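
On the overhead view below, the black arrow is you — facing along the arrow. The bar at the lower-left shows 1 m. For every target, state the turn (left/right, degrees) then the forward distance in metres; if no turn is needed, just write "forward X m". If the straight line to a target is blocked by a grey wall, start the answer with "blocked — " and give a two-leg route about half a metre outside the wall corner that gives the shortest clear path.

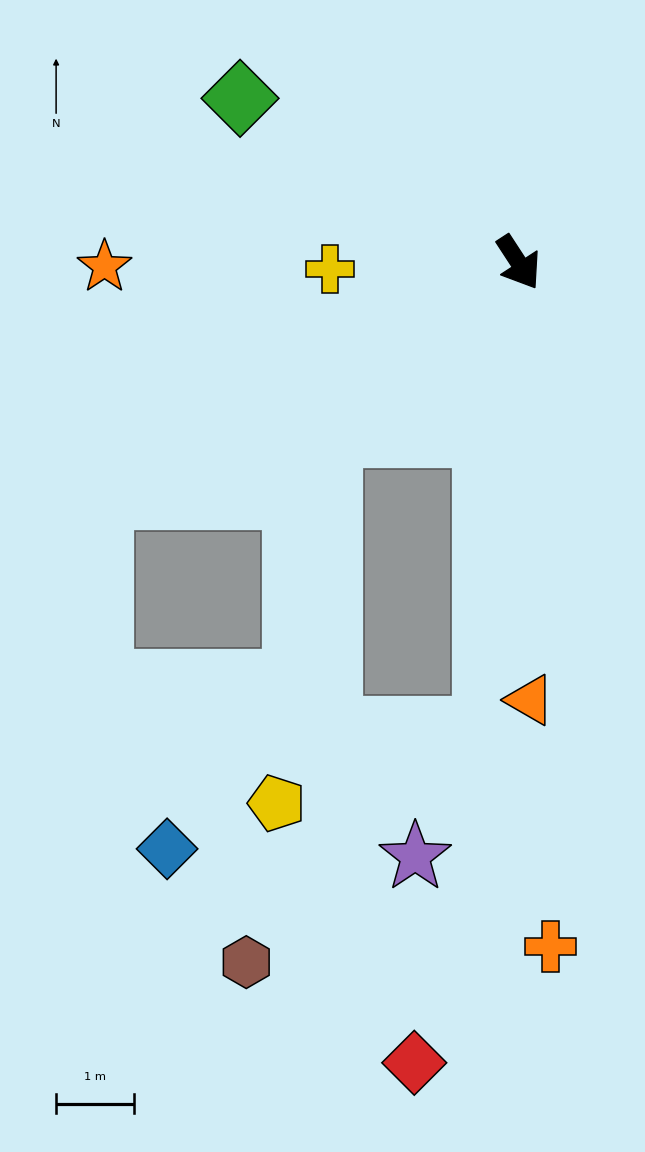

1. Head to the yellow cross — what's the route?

turn right 121°, forward 2.4 m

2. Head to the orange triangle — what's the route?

turn right 32°, forward 5.6 m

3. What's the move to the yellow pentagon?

blocked — turn right 81°, forward 3.3 m, then turn left 40°, forward 4.8 m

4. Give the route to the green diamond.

turn right 154°, forward 4.1 m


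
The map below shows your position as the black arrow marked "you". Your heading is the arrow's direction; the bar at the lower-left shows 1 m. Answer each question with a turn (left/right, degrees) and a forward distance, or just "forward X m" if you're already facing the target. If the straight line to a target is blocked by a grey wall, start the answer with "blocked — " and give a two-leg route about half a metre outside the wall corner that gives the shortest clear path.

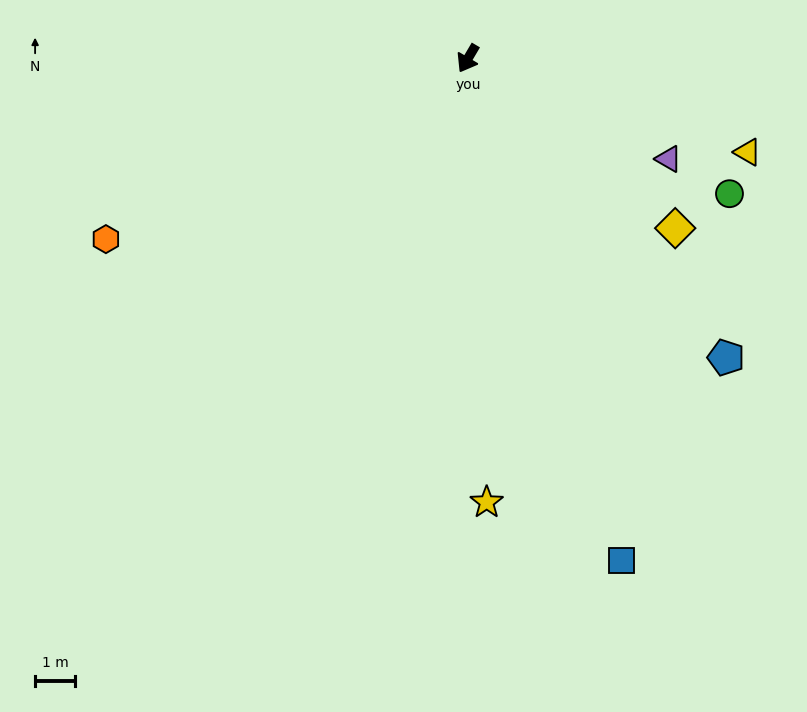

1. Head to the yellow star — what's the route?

turn left 33°, forward 11.1 m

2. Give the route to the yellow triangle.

turn left 102°, forward 7.4 m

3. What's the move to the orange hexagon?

turn right 33°, forward 10.1 m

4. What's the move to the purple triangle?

turn left 94°, forward 5.6 m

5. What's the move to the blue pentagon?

turn left 71°, forward 9.9 m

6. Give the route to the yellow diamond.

turn left 81°, forward 6.7 m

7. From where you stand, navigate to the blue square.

turn left 48°, forward 13.2 m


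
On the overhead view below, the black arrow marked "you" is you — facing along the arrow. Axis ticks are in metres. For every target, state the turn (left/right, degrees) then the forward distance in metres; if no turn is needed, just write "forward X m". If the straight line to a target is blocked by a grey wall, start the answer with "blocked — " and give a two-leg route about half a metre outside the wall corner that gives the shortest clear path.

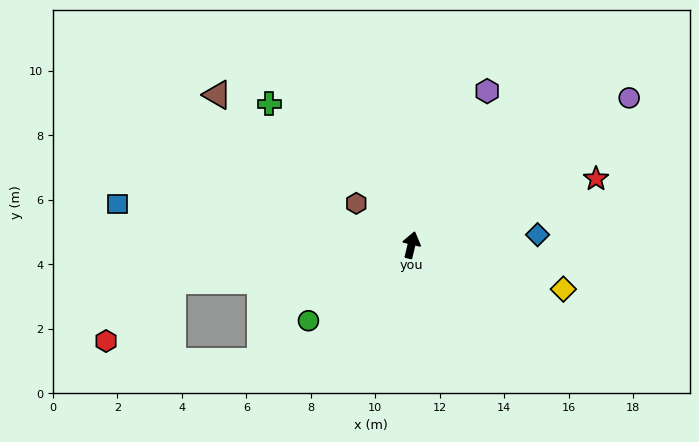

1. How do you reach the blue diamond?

turn right 72°, forward 3.9 m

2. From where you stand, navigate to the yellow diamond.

turn right 93°, forward 4.9 m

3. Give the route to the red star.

turn right 57°, forward 6.1 m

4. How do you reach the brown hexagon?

turn left 67°, forward 2.1 m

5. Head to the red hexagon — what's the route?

blocked — turn left 112°, forward 7.5 m, then turn left 34°, forward 2.8 m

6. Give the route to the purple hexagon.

turn right 13°, forward 5.3 m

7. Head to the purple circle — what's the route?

turn right 42°, forward 8.2 m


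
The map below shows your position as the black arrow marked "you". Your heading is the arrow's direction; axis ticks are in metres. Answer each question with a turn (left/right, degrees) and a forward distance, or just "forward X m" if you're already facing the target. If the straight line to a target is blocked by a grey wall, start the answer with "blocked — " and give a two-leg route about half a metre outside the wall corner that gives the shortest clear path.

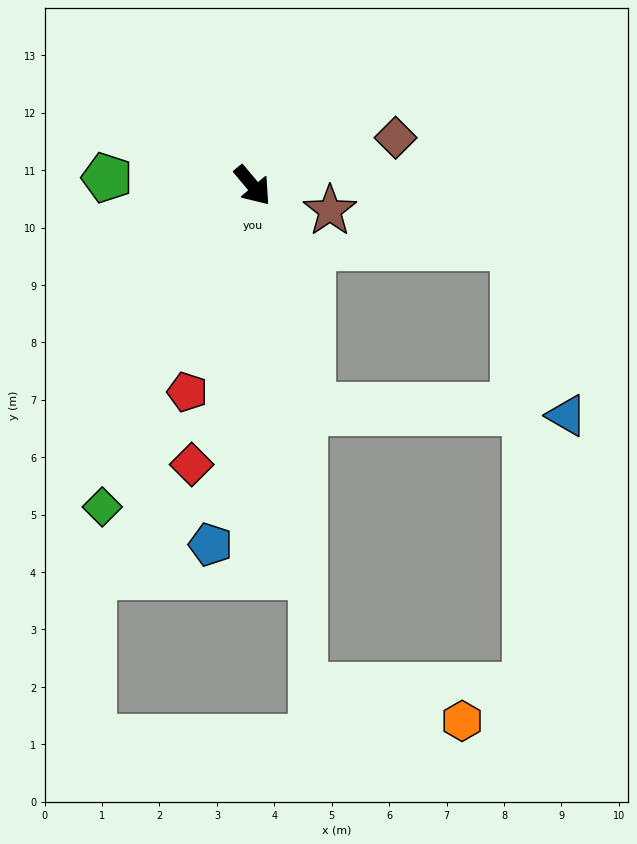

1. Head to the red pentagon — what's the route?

turn right 58°, forward 3.8 m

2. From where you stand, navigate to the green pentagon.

turn right 133°, forward 2.5 m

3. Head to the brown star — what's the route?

turn left 32°, forward 1.4 m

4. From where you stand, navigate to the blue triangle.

blocked — turn right 25°, forward 4.0 m, then turn left 73°, forward 4.5 m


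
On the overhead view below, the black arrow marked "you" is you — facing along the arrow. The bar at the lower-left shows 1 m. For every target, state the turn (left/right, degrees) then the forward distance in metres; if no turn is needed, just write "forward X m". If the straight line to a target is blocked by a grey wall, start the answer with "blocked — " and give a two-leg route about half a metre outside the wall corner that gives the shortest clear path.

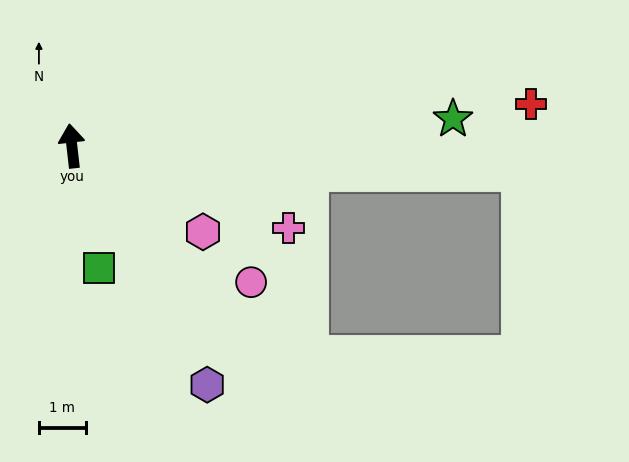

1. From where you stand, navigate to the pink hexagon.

turn right 130°, forward 3.4 m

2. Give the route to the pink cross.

turn right 117°, forward 4.9 m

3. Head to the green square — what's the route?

turn right 174°, forward 2.7 m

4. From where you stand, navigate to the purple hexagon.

turn right 157°, forward 5.9 m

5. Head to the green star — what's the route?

turn right 92°, forward 8.2 m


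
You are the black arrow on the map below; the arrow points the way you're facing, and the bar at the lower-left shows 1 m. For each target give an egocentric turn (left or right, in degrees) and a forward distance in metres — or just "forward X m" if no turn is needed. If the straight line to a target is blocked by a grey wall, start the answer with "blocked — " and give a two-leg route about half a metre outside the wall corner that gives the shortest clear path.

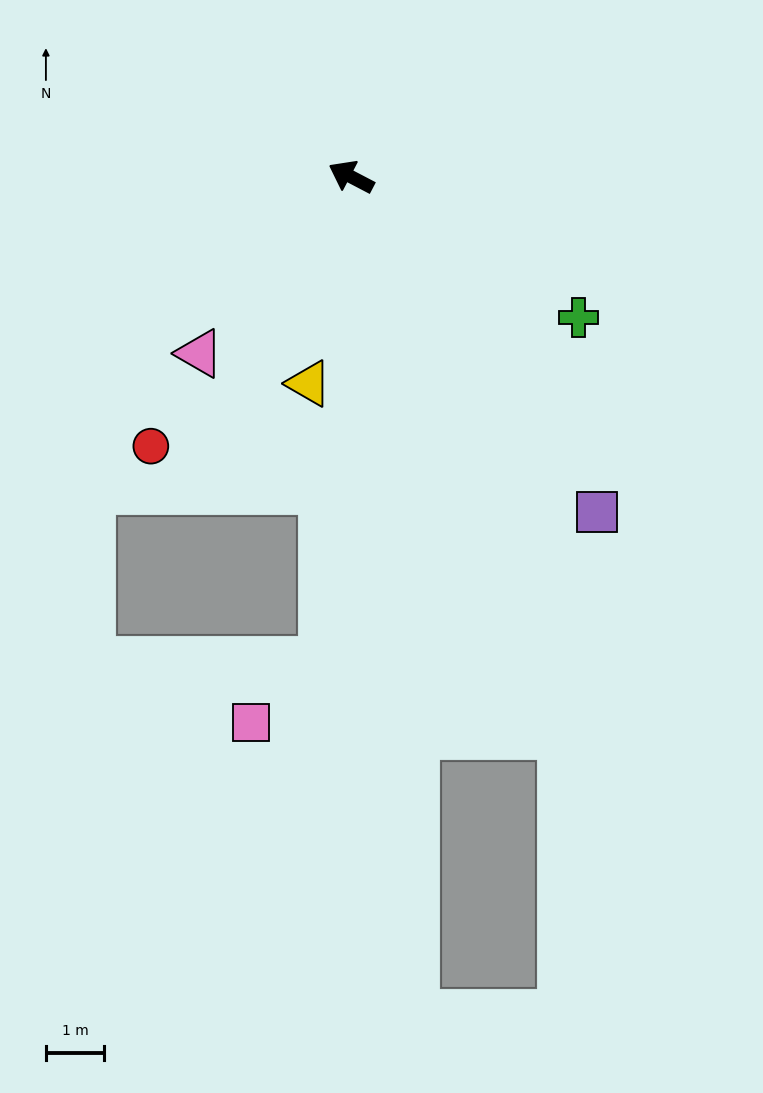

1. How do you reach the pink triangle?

turn left 77°, forward 4.0 m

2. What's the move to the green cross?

turn left 176°, forward 4.6 m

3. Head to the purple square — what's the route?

turn left 154°, forward 7.2 m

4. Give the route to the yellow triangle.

turn left 106°, forward 3.6 m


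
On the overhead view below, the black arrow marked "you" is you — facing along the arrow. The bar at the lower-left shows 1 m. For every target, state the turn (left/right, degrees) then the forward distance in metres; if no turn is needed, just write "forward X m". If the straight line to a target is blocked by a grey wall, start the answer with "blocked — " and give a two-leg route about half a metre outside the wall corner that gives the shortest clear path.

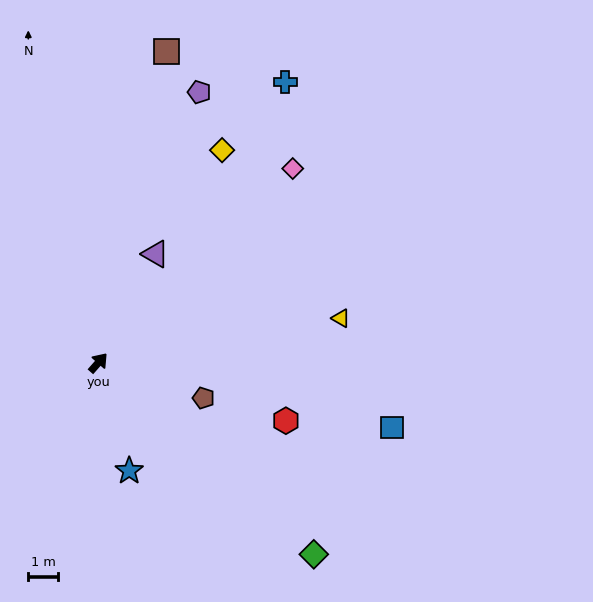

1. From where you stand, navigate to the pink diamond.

turn right 4°, forward 9.1 m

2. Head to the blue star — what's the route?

turn right 123°, forward 3.7 m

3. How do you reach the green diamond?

turn right 90°, forward 9.6 m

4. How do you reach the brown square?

turn left 29°, forward 10.6 m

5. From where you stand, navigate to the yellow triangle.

turn right 38°, forward 8.2 m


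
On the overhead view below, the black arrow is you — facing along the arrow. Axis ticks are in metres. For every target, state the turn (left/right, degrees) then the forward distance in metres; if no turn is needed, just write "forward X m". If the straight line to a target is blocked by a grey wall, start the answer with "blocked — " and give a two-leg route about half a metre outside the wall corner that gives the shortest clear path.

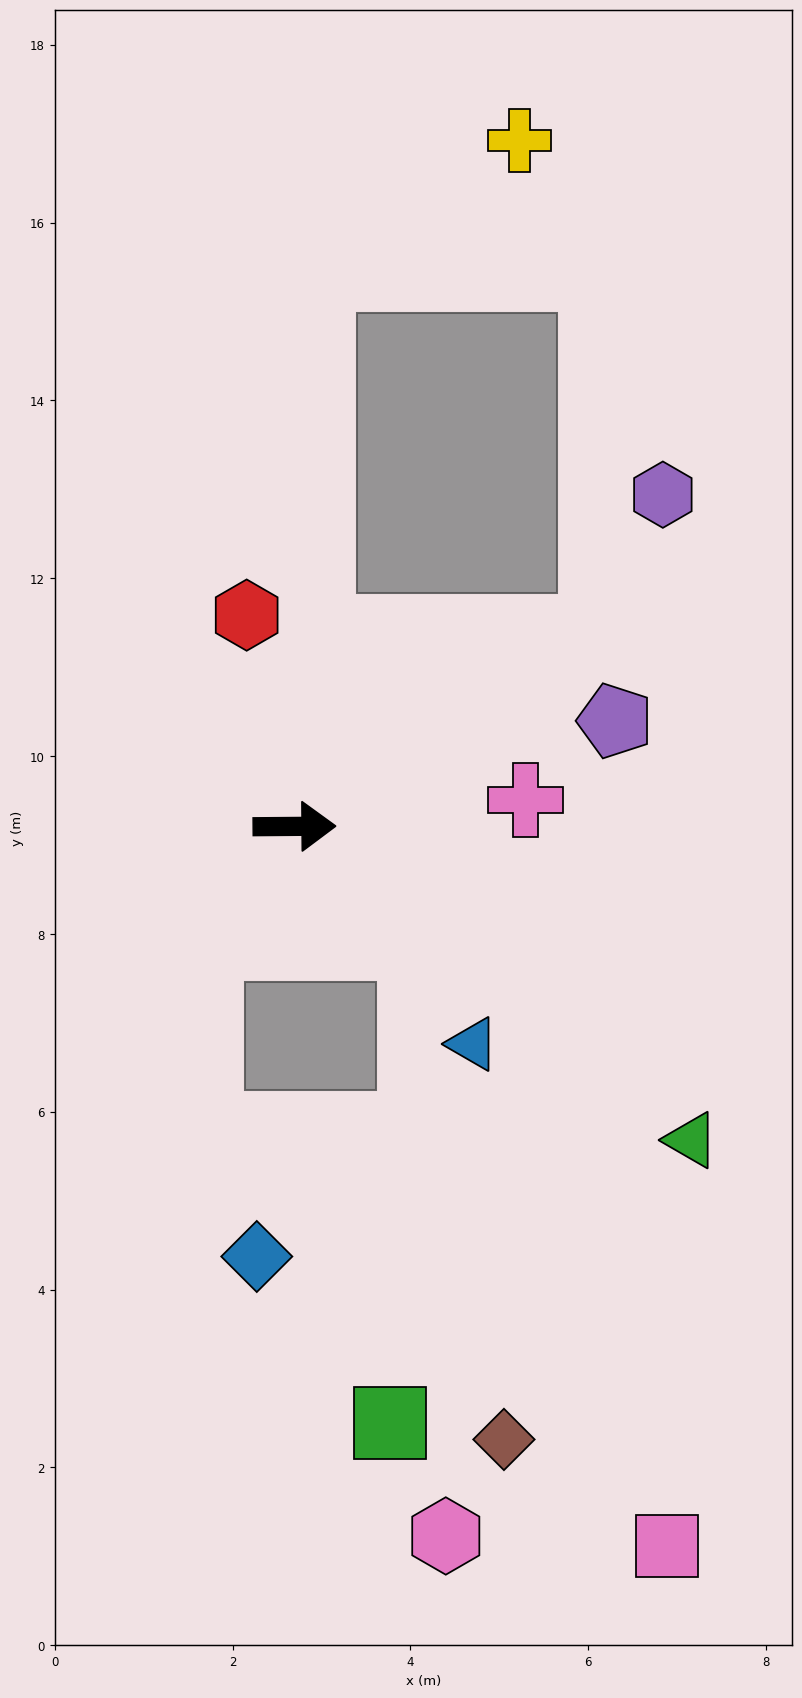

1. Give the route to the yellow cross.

blocked — turn left 87°, forward 6.2 m, then turn right 54°, forward 2.7 m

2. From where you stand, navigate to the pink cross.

turn left 6°, forward 2.6 m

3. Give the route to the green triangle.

turn right 39°, forward 5.7 m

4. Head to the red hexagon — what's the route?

turn left 102°, forward 2.4 m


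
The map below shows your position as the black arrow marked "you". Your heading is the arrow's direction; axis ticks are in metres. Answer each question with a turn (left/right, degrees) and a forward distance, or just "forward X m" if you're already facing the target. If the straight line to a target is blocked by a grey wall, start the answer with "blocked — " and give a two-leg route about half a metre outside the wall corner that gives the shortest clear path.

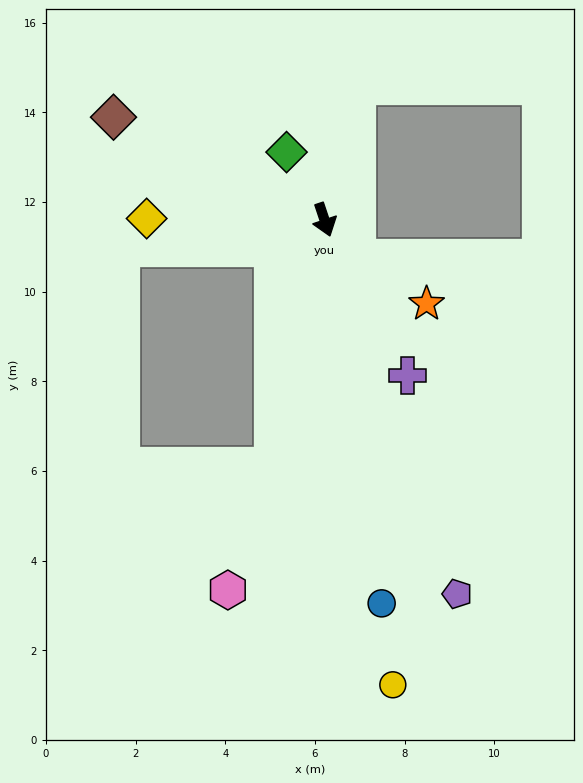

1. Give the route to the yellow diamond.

turn right 109°, forward 4.0 m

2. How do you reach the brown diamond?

turn right 134°, forward 5.2 m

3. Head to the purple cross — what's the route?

turn left 10°, forward 3.9 m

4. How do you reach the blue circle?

turn right 10°, forward 8.7 m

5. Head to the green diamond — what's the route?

turn right 169°, forward 1.7 m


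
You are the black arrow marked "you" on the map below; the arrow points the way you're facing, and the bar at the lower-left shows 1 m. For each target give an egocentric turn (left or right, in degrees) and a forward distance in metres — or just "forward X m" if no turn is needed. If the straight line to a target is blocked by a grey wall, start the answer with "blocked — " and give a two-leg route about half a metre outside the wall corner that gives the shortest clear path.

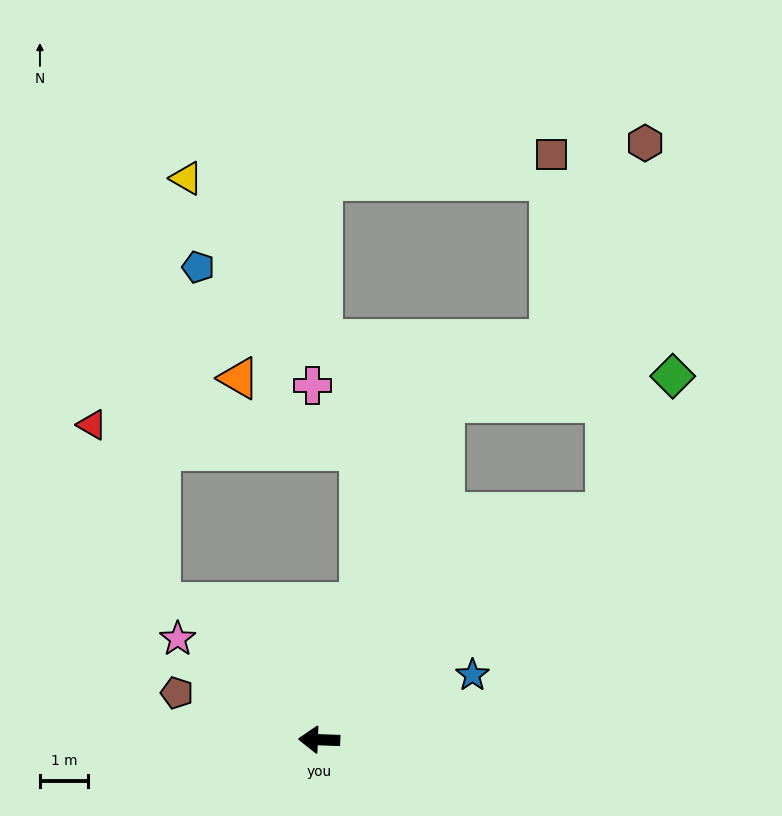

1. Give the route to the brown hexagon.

blocked — turn right 140°, forward 7.6 m, then turn left 46°, forward 7.7 m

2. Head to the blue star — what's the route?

turn right 155°, forward 3.4 m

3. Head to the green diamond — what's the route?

blocked — turn right 140°, forward 7.6 m, then turn left 26°, forward 3.1 m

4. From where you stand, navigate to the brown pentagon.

turn right 16°, forward 3.1 m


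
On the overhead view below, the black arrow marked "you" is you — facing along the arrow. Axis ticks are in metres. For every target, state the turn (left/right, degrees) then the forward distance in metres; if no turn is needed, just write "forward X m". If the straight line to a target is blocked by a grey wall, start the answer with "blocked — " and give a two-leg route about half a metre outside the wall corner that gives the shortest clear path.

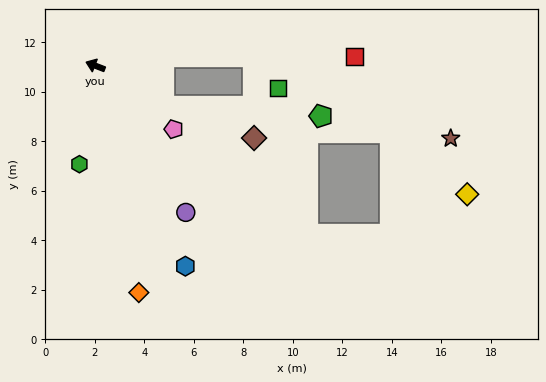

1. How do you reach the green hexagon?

turn left 102°, forward 4.0 m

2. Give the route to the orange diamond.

turn left 122°, forward 9.3 m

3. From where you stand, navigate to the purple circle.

turn left 143°, forward 7.0 m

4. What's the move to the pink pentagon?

turn left 162°, forward 4.1 m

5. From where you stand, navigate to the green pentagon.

blocked — turn left 171°, forward 3.2 m, then turn left 26°, forward 6.3 m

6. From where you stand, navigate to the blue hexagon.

turn left 135°, forward 8.9 m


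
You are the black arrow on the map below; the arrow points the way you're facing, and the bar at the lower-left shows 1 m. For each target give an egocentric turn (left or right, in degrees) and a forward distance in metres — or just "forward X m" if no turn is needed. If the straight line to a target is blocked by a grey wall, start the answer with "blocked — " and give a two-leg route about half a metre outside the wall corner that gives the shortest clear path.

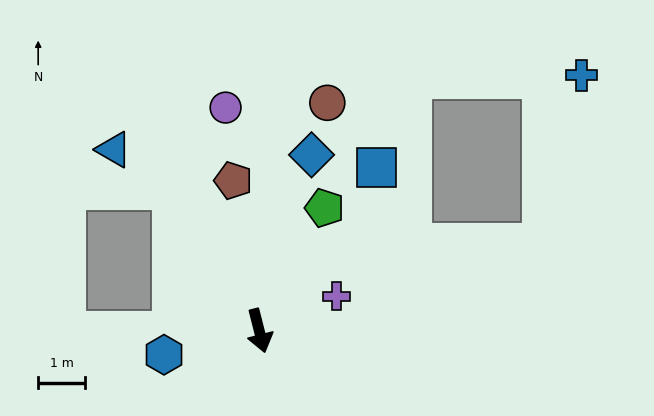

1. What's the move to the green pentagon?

turn left 138°, forward 2.9 m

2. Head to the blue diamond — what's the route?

turn left 149°, forward 3.9 m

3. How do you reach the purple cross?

turn left 100°, forward 1.8 m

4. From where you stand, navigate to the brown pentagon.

turn left 176°, forward 3.2 m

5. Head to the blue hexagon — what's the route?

turn right 90°, forward 2.1 m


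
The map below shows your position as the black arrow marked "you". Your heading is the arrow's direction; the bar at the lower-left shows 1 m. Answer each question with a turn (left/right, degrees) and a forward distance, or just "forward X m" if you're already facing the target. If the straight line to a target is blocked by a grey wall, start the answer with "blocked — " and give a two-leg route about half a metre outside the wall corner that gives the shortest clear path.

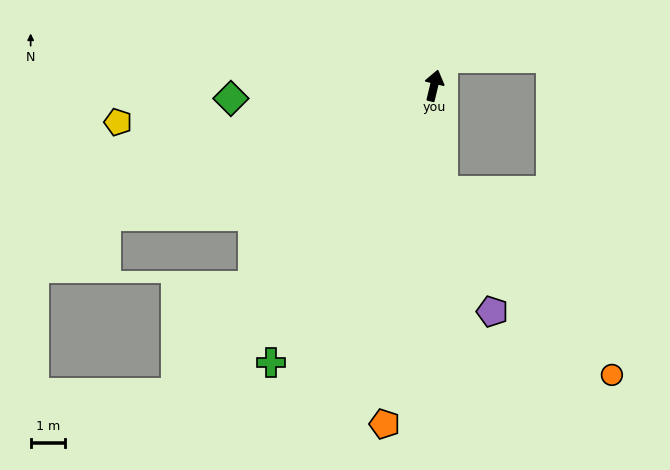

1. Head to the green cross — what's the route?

turn left 163°, forward 9.4 m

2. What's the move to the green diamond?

turn left 107°, forward 6.0 m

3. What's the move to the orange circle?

blocked — turn right 161°, forward 3.1 m, then turn left 37°, forward 7.3 m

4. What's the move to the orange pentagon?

turn right 175°, forward 10.0 m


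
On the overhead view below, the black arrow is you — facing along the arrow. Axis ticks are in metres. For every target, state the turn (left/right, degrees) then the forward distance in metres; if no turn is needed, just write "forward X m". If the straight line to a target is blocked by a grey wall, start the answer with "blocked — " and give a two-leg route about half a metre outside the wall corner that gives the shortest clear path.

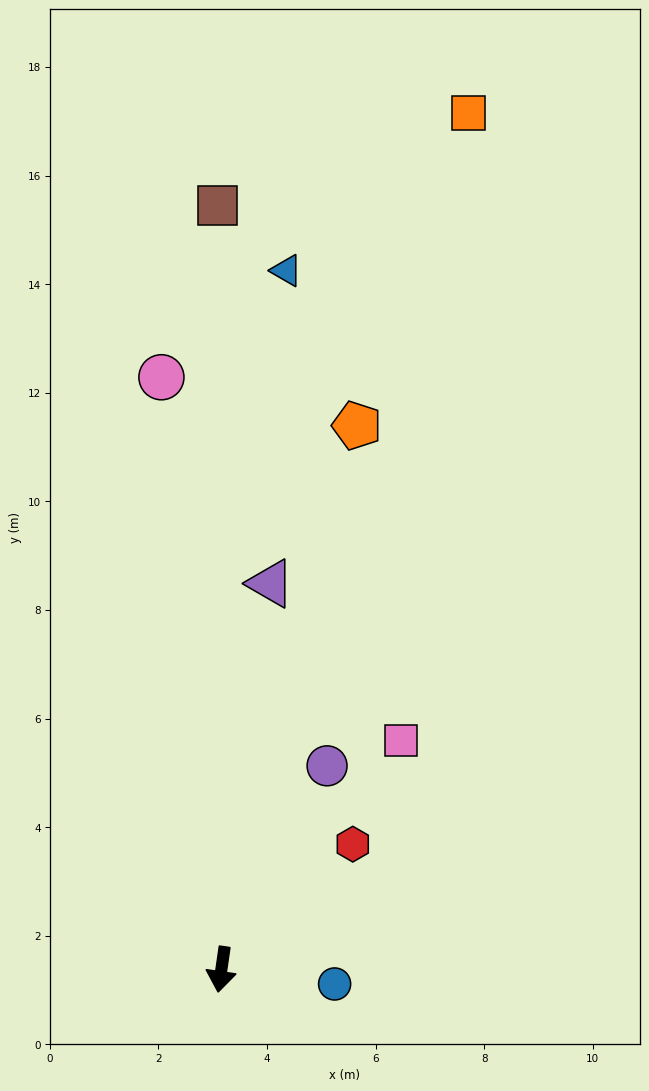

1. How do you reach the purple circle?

turn left 161°, forward 4.2 m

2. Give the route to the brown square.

turn right 172°, forward 14.1 m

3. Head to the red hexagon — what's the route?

turn left 142°, forward 3.3 m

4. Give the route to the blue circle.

turn left 91°, forward 2.1 m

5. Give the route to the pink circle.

turn right 166°, forward 11.0 m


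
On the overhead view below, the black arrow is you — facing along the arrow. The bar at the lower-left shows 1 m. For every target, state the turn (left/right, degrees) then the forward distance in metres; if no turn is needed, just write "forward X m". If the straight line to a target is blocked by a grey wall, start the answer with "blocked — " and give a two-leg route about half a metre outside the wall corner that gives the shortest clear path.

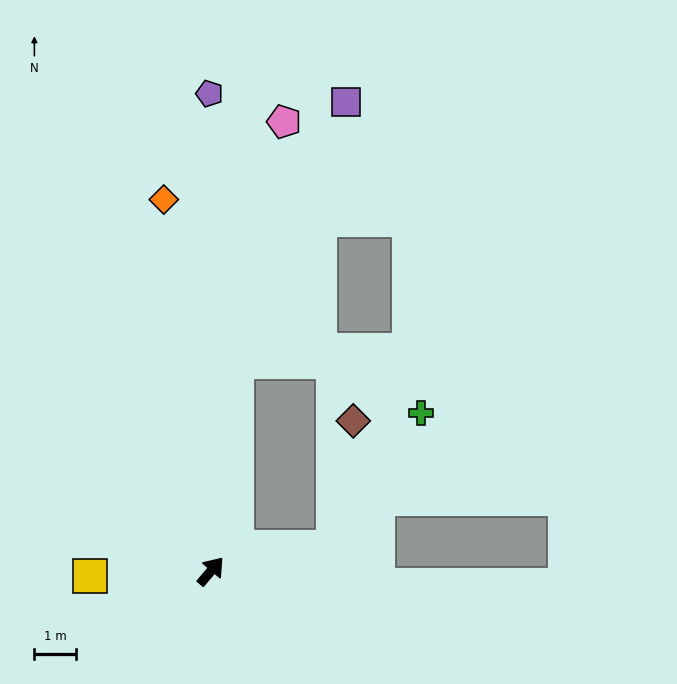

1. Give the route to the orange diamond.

turn left 48°, forward 9.0 m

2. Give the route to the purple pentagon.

turn left 41°, forward 11.5 m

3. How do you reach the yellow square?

turn left 133°, forward 2.9 m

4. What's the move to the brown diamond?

blocked — turn right 39°, forward 3.0 m, then turn left 71°, forward 3.1 m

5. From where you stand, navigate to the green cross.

blocked — turn right 39°, forward 3.0 m, then turn left 46°, forward 3.9 m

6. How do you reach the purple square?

blocked — turn left 34°, forward 5.1 m, then turn right 17°, forward 6.8 m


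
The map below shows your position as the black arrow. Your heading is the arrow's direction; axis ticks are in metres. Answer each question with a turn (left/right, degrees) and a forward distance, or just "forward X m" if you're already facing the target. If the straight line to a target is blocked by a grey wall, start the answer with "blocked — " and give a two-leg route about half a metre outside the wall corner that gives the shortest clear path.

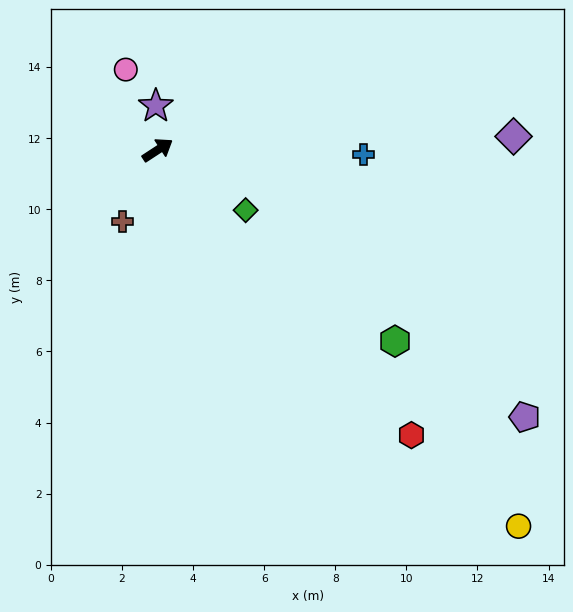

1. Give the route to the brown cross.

turn right 149°, forward 2.2 m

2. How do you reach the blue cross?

turn right 34°, forward 5.8 m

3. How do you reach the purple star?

turn left 59°, forward 1.2 m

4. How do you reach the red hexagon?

turn right 81°, forward 10.7 m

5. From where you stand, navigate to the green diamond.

turn right 68°, forward 3.0 m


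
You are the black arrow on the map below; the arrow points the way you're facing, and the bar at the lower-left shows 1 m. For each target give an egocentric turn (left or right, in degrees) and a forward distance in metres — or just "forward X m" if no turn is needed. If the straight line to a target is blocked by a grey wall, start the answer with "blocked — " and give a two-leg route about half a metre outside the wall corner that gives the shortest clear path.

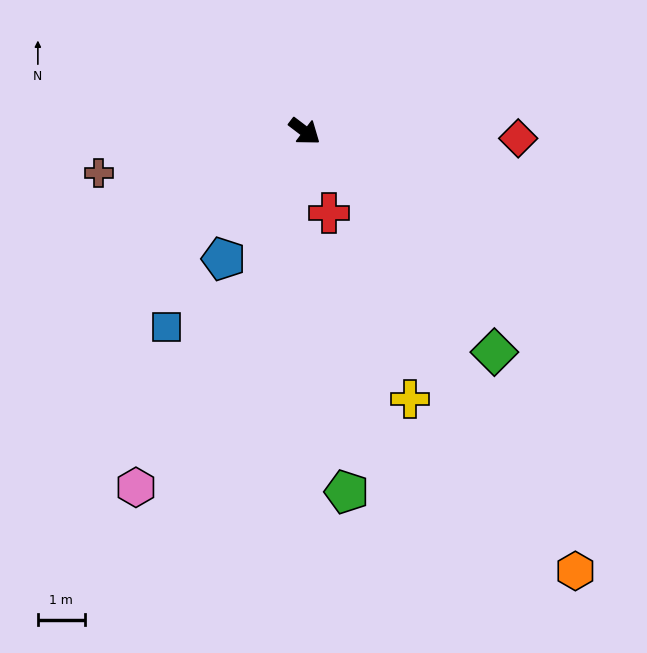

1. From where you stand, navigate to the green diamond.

turn right 12°, forward 6.2 m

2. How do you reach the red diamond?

turn left 35°, forward 4.6 m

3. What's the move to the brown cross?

turn right 131°, forward 4.5 m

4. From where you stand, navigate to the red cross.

turn right 36°, forward 1.8 m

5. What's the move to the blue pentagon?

turn right 85°, forward 3.2 m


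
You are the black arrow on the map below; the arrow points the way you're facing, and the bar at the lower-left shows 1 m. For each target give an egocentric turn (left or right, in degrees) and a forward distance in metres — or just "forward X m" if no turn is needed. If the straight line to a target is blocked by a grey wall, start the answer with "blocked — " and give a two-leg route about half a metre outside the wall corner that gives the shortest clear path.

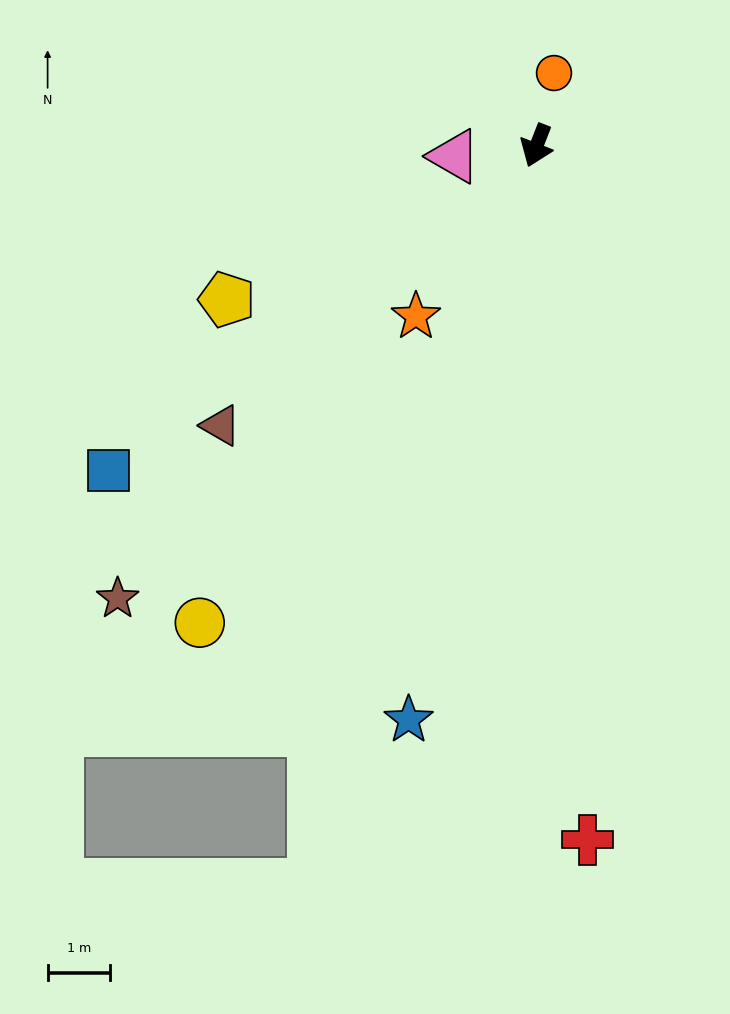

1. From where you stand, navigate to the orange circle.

turn right 172°, forward 1.2 m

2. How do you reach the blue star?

turn left 9°, forward 9.4 m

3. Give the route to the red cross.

turn left 25°, forward 11.1 m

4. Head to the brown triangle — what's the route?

turn right 27°, forward 6.8 m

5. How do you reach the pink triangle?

turn right 61°, forward 1.3 m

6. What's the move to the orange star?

turn right 14°, forward 3.3 m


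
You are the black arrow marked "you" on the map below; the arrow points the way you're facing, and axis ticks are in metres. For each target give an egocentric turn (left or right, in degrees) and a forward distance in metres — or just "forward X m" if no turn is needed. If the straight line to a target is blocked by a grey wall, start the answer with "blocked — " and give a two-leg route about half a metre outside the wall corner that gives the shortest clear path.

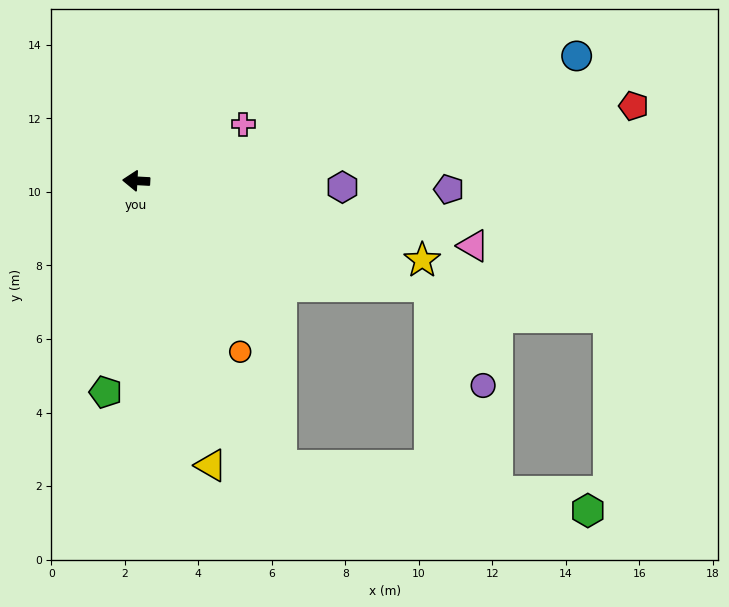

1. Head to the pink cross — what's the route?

turn right 149°, forward 3.3 m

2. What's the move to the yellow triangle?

turn left 108°, forward 8.0 m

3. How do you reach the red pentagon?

turn right 168°, forward 13.7 m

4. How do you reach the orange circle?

turn left 124°, forward 5.4 m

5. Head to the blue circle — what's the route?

turn right 161°, forward 12.5 m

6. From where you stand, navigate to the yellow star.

turn left 168°, forward 8.1 m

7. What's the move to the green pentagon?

turn left 85°, forward 5.8 m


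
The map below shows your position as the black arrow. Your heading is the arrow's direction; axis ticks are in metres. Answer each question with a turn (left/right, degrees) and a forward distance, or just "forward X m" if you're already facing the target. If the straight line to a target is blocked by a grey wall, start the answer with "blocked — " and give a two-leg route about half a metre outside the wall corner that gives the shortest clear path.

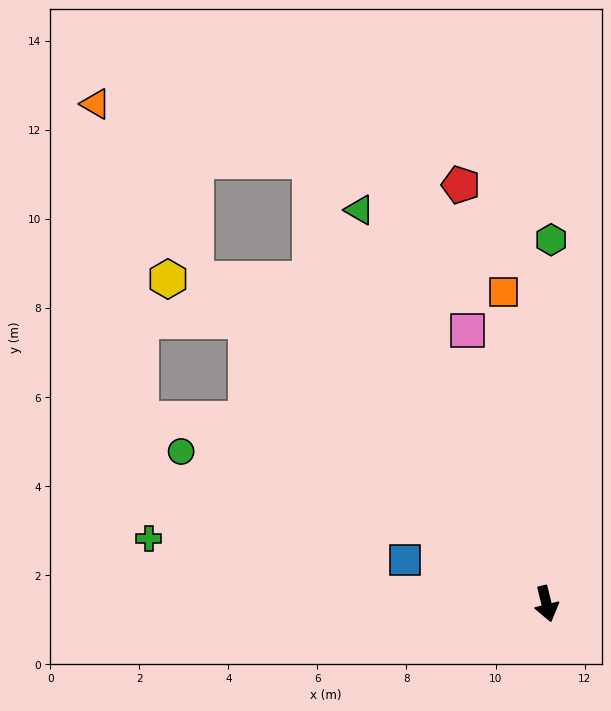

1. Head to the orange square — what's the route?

turn left 174°, forward 7.1 m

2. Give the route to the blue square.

turn right 121°, forward 3.3 m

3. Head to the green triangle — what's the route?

turn right 168°, forward 9.8 m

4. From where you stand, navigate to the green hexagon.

turn left 165°, forward 8.2 m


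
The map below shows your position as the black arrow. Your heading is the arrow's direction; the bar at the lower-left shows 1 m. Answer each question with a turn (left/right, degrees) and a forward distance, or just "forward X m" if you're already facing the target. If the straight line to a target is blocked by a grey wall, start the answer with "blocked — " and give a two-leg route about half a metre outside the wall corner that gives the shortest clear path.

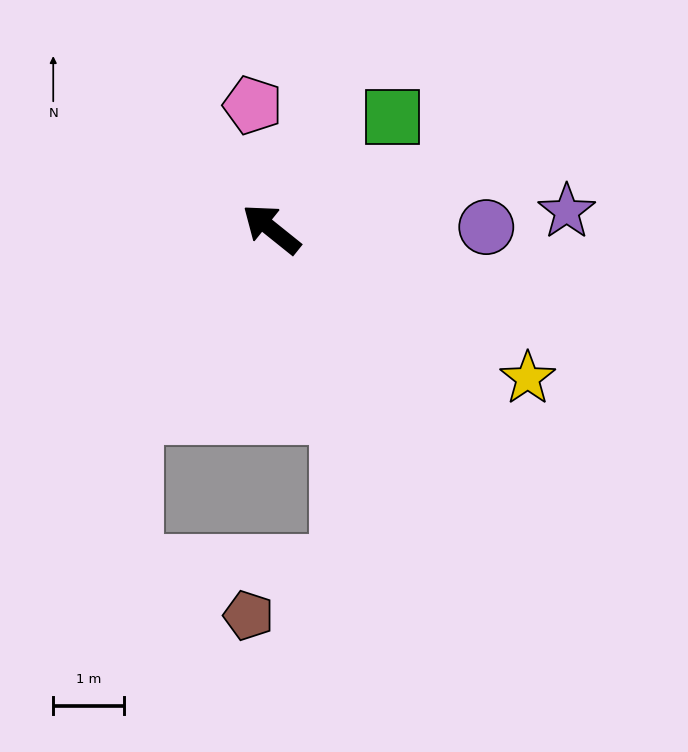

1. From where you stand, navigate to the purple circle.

turn right 141°, forward 3.0 m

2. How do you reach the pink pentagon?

turn right 43°, forward 1.8 m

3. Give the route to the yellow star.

turn right 171°, forward 4.2 m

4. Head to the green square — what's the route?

turn right 98°, forward 2.3 m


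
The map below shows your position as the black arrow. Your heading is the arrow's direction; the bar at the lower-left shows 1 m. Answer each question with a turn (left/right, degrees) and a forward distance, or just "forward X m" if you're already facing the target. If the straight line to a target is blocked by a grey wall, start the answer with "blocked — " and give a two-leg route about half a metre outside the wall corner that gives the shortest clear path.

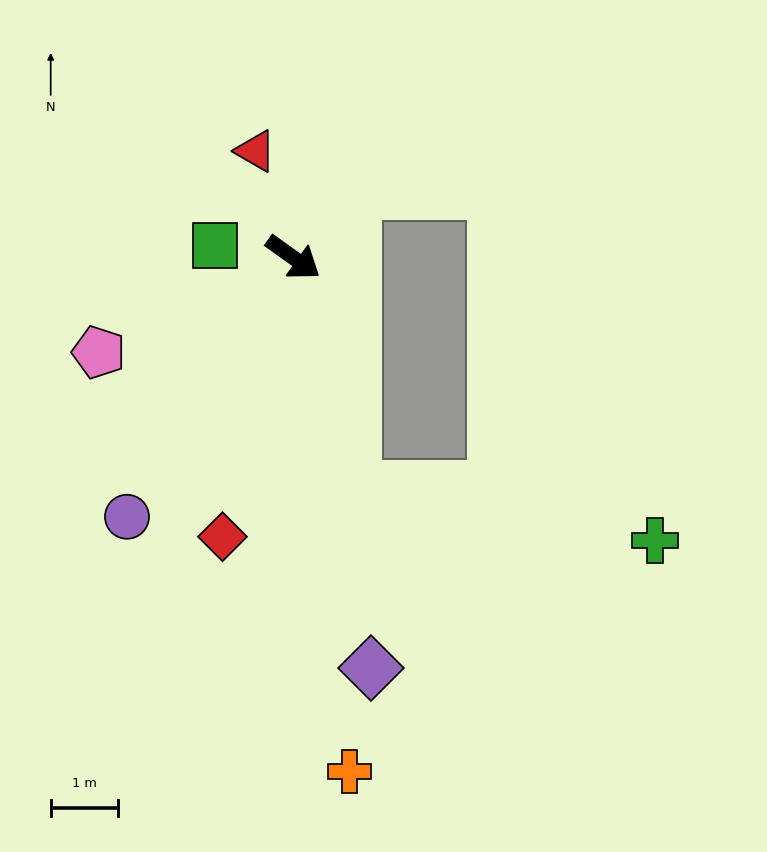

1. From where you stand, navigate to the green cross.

blocked — turn right 40°, forward 3.6 m, then turn left 66°, forward 4.5 m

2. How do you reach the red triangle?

turn left 145°, forward 1.7 m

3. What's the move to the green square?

turn right 153°, forward 1.2 m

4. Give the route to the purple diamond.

turn right 44°, forward 6.2 m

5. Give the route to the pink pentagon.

turn right 119°, forward 3.2 m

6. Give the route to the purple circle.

turn right 87°, forward 4.6 m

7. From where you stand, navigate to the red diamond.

turn right 69°, forward 4.3 m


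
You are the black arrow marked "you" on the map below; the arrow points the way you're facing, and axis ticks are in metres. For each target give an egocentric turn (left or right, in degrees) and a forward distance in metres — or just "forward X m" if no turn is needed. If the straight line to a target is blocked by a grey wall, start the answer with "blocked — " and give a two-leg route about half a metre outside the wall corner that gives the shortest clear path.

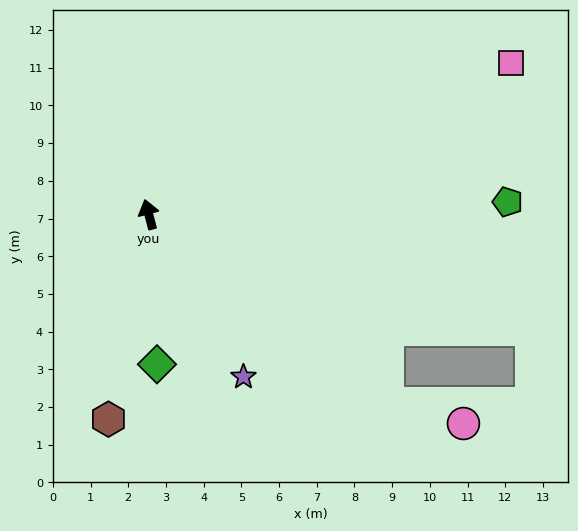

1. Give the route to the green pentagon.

turn right 103°, forward 9.5 m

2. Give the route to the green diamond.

turn left 168°, forward 4.0 m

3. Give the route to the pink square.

turn right 82°, forward 10.4 m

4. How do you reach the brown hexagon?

turn left 154°, forward 5.5 m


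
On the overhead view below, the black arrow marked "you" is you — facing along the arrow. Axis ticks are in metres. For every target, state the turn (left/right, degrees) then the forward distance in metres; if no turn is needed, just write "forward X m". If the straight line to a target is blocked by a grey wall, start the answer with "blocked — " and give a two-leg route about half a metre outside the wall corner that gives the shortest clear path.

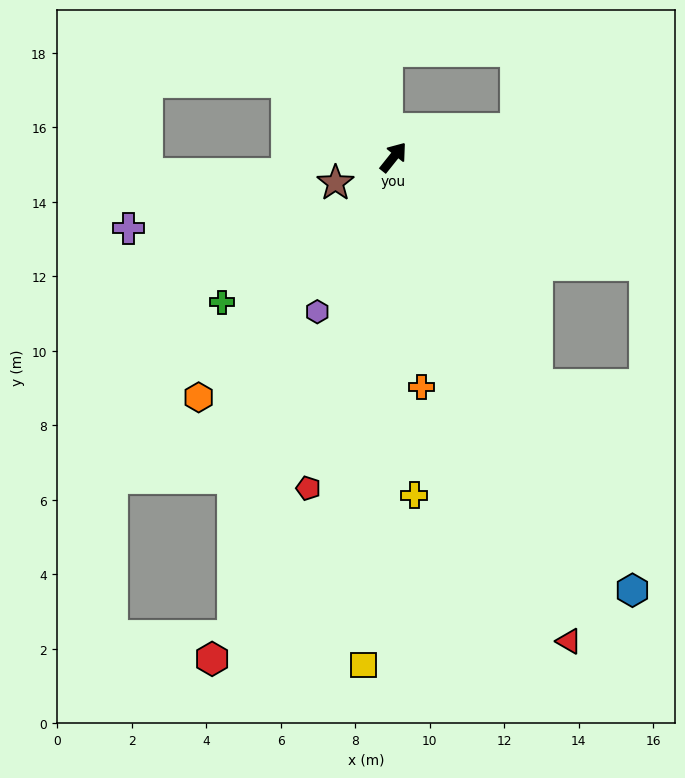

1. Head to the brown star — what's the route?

turn left 153°, forward 1.7 m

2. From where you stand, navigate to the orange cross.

turn right 134°, forward 6.2 m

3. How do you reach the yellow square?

turn right 145°, forward 13.7 m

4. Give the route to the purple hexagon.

turn right 168°, forward 4.6 m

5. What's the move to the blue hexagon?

turn right 113°, forward 13.3 m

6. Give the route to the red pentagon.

turn right 156°, forward 9.2 m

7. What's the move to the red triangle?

turn right 121°, forward 13.8 m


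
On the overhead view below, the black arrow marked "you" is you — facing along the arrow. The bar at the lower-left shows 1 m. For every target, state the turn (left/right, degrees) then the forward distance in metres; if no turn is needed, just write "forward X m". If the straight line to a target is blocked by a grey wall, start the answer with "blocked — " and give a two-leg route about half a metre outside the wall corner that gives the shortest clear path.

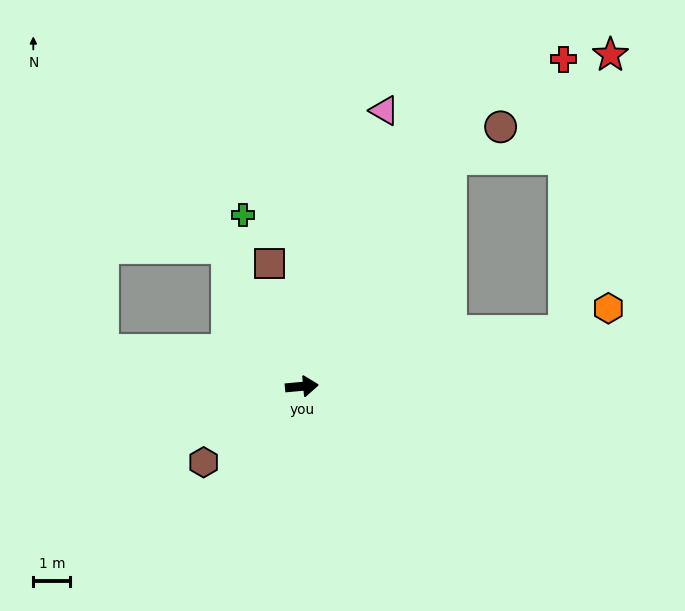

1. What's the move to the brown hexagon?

turn right 148°, forward 3.3 m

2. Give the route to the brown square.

turn left 99°, forward 3.4 m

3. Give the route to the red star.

blocked — turn left 7°, forward 7.2 m, then turn left 68°, forward 7.5 m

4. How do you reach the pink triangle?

turn left 68°, forward 7.8 m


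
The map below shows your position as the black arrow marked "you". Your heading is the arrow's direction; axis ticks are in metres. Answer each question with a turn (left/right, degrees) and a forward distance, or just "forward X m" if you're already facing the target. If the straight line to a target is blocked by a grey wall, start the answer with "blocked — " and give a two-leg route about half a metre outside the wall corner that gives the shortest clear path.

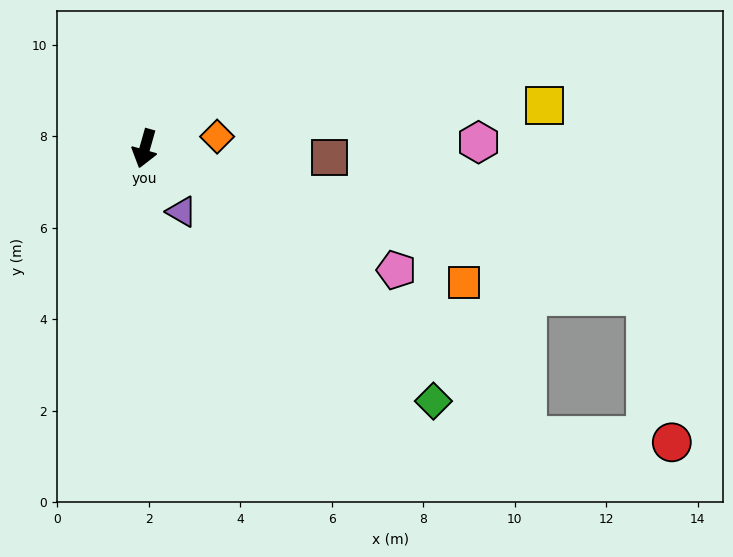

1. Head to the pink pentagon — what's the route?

turn left 80°, forward 6.1 m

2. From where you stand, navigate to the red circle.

blocked — turn left 69°, forward 10.5 m, then turn left 34°, forward 3.2 m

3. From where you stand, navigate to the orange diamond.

turn left 115°, forward 1.6 m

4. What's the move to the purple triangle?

turn left 46°, forward 1.6 m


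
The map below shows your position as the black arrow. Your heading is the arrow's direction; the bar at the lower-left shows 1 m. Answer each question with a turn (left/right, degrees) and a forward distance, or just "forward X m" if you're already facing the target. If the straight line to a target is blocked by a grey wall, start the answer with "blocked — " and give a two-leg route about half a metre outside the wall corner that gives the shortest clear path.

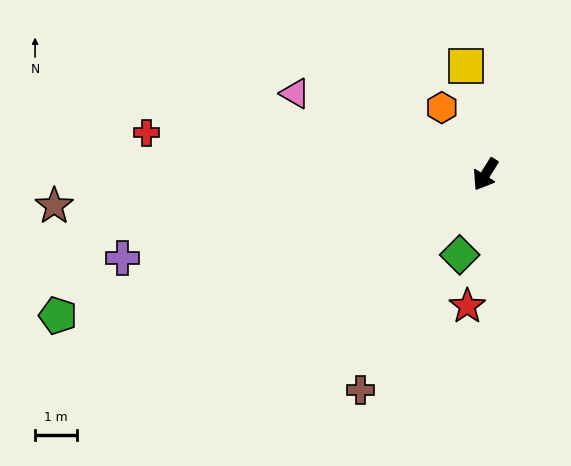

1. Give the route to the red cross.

turn right 65°, forward 8.1 m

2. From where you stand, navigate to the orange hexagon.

turn right 115°, forward 1.9 m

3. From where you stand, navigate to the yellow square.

turn right 138°, forward 2.6 m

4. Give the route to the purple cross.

turn right 45°, forward 8.8 m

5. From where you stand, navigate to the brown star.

turn right 54°, forward 10.3 m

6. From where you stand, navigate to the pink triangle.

turn right 81°, forward 4.9 m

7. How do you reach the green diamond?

turn left 14°, forward 2.0 m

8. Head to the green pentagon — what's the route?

turn right 40°, forward 10.7 m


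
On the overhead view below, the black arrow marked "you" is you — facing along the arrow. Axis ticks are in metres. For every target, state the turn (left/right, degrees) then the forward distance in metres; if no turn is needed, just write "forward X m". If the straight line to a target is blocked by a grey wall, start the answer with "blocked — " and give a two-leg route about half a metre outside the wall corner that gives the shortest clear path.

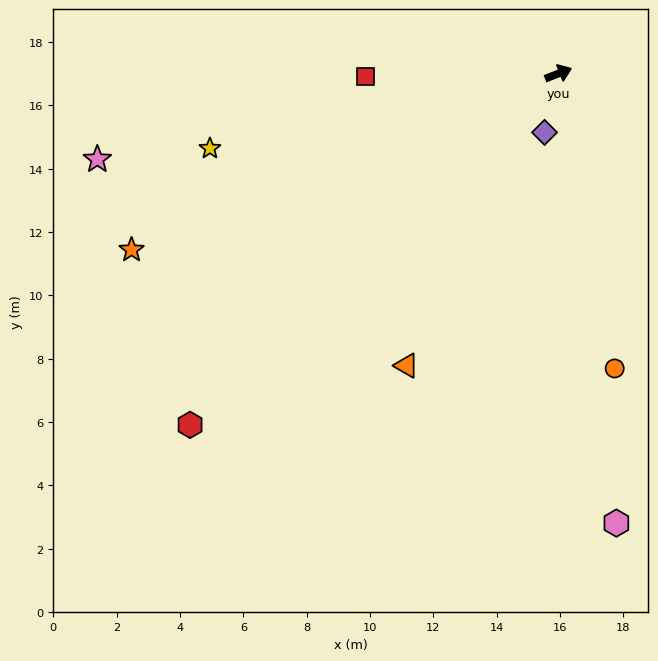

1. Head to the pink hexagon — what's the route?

turn right 104°, forward 14.3 m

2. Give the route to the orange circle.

turn right 101°, forward 9.5 m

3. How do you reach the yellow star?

turn left 171°, forward 11.3 m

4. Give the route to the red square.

turn left 160°, forward 6.1 m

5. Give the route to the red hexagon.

turn right 158°, forward 16.1 m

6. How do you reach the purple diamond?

turn right 125°, forward 1.9 m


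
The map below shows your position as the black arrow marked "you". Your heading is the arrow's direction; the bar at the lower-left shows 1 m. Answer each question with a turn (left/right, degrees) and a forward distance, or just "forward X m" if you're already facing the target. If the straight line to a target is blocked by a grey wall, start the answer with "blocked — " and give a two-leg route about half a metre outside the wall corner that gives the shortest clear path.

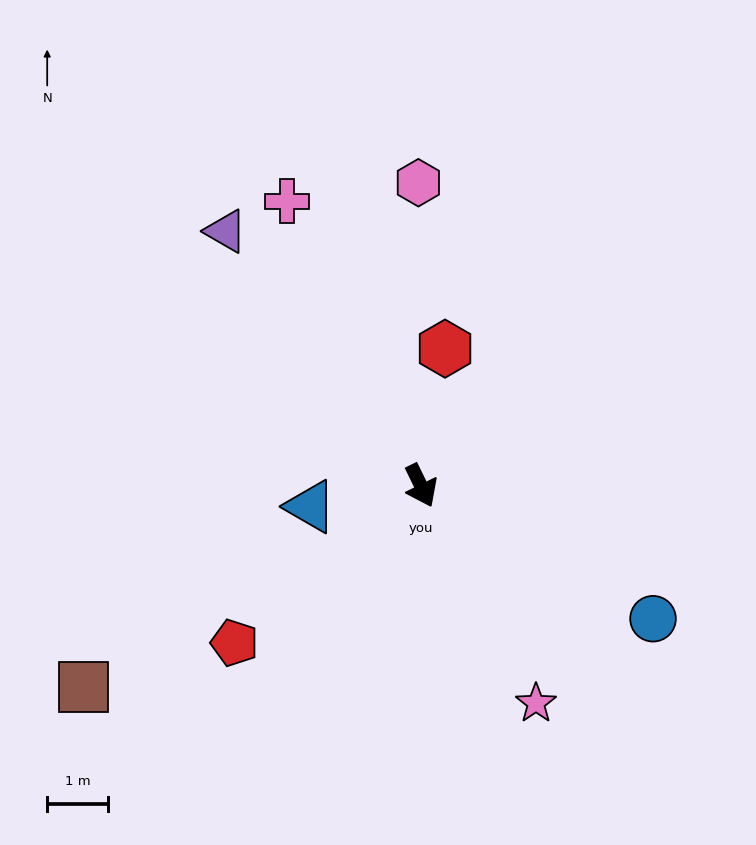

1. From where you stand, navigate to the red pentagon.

turn right 76°, forward 4.0 m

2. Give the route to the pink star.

forward 4.0 m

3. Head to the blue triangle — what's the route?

turn right 105°, forward 1.8 m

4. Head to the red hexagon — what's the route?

turn left 144°, forward 2.3 m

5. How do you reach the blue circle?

turn left 34°, forward 4.4 m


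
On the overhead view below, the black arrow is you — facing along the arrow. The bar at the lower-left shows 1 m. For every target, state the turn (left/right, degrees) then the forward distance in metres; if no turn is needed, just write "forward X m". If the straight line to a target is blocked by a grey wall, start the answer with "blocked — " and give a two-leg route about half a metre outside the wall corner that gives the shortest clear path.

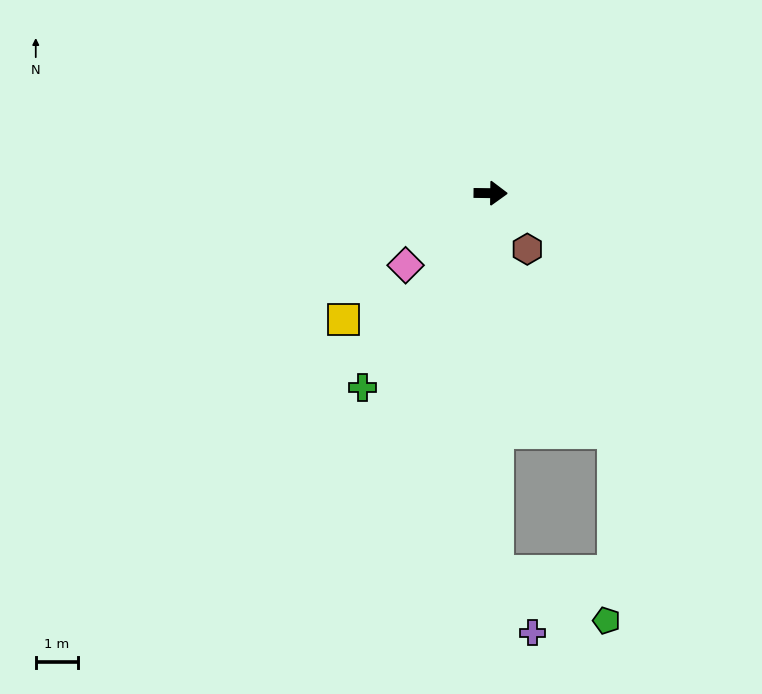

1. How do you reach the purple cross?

blocked — turn right 89°, forward 9.0 m, then turn left 31°, forward 1.7 m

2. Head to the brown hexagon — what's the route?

turn right 56°, forward 1.6 m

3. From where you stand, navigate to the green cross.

turn right 123°, forward 5.5 m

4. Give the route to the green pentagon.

blocked — turn right 89°, forward 9.0 m, then turn left 67°, forward 2.9 m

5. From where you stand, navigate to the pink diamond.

turn right 139°, forward 2.6 m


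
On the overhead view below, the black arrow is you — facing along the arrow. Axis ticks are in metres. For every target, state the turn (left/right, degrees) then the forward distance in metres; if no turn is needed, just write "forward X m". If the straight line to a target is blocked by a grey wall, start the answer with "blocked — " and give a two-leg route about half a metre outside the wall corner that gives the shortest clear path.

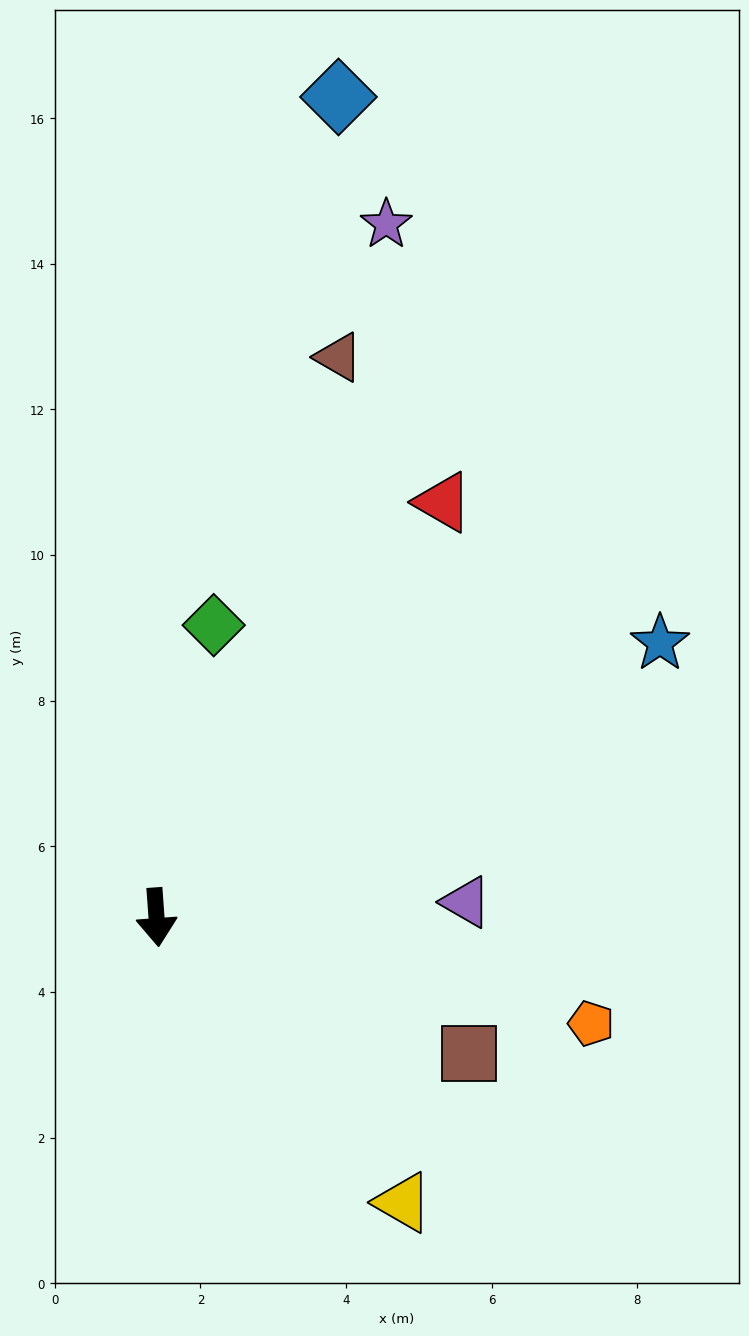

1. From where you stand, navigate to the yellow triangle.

turn left 37°, forward 5.2 m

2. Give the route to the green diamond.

turn left 165°, forward 4.1 m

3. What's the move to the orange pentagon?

turn left 72°, forward 6.1 m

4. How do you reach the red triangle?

turn left 141°, forward 6.9 m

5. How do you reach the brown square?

turn left 62°, forward 4.7 m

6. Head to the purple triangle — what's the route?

turn left 89°, forward 4.3 m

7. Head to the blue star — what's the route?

turn left 114°, forward 7.9 m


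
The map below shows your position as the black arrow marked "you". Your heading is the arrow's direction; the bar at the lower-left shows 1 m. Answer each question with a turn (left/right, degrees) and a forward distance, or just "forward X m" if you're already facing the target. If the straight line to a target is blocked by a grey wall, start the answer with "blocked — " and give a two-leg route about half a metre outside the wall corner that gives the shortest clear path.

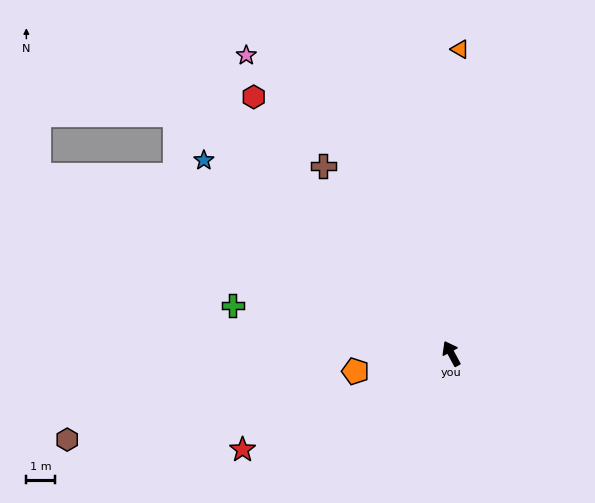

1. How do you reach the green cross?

turn left 49°, forward 7.7 m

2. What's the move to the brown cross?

turn left 6°, forward 7.8 m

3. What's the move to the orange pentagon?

turn left 72°, forward 3.4 m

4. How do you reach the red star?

turn left 86°, forward 7.9 m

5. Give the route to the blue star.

turn left 24°, forward 10.8 m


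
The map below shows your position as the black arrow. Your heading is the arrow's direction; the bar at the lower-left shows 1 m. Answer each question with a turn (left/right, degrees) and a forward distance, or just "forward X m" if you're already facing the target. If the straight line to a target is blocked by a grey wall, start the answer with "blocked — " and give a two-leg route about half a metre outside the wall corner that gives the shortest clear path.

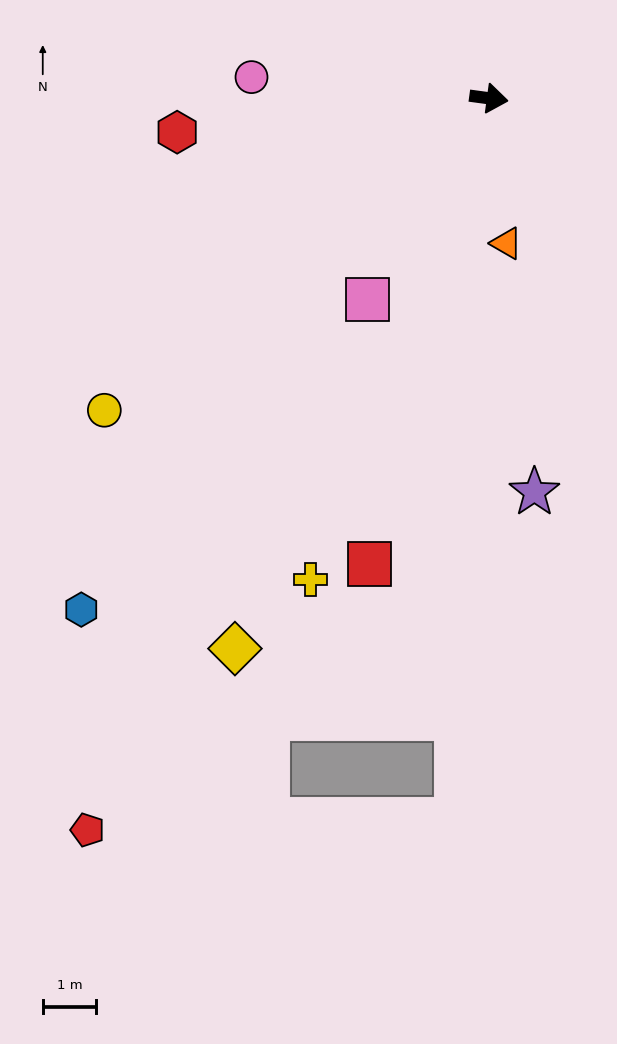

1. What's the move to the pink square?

turn right 113°, forward 4.4 m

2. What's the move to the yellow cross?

turn right 103°, forward 9.6 m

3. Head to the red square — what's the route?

turn right 97°, forward 9.0 m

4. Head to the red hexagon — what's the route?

turn right 166°, forward 5.9 m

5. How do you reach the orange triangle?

turn right 75°, forward 2.7 m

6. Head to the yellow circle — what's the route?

turn right 133°, forward 9.2 m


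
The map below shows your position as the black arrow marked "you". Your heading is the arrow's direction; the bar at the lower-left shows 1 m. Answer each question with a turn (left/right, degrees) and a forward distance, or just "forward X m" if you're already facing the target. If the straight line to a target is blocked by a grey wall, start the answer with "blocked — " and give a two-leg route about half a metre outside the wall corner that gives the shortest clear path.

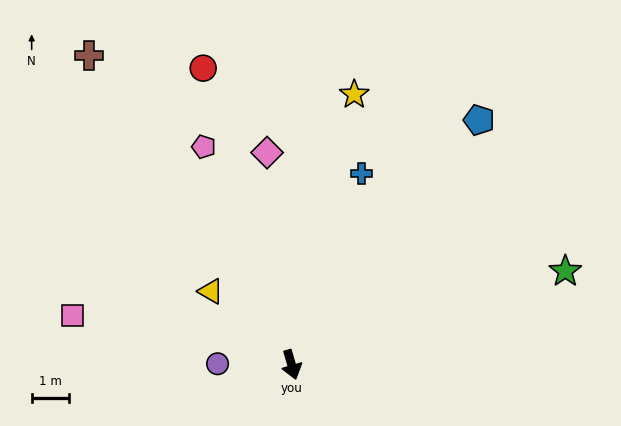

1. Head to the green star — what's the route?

turn left 93°, forward 7.8 m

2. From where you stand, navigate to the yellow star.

turn left 151°, forward 7.5 m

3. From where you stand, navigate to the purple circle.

turn right 107°, forward 2.0 m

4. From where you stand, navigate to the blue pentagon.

turn left 126°, forward 8.3 m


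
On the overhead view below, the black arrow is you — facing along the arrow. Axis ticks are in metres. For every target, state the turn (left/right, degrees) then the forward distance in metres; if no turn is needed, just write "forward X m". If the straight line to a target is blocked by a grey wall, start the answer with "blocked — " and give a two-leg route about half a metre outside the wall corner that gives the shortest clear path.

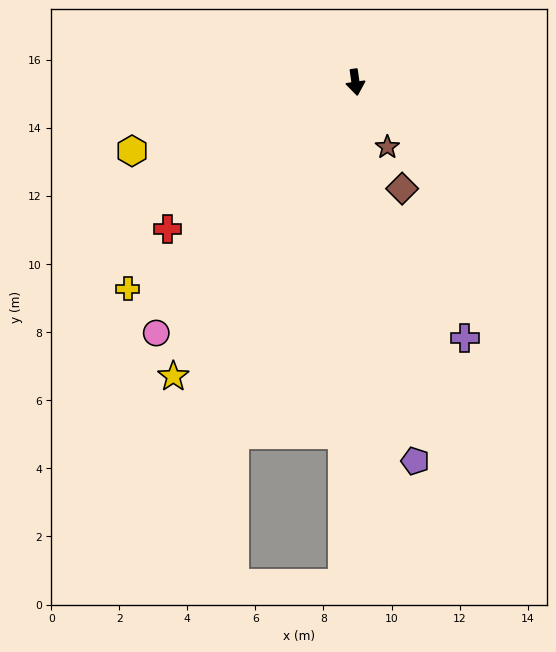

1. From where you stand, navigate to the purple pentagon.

forward 11.3 m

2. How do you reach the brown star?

turn left 18°, forward 2.1 m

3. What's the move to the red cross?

turn right 60°, forward 7.0 m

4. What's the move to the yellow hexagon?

turn right 81°, forward 6.9 m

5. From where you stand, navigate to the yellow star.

turn right 40°, forward 10.2 m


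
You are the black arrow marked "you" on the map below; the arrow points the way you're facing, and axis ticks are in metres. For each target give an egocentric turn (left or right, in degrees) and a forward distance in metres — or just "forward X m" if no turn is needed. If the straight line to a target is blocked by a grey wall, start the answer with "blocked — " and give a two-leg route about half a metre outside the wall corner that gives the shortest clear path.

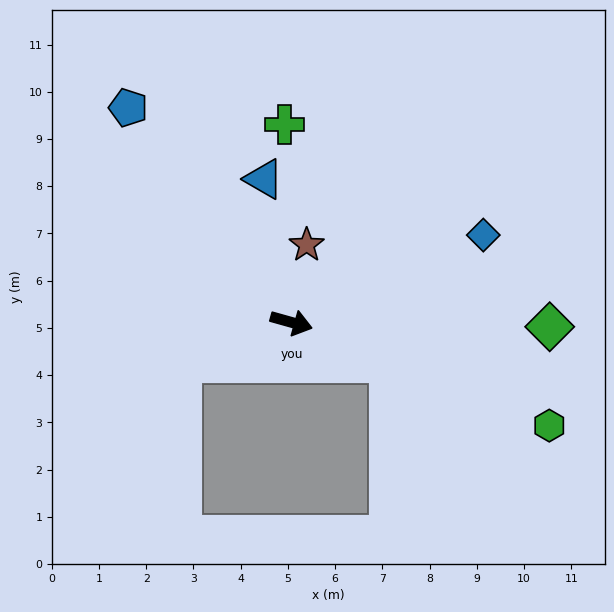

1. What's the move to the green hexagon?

turn right 6°, forward 5.9 m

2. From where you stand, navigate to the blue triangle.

turn left 117°, forward 3.1 m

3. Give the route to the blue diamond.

turn left 40°, forward 4.5 m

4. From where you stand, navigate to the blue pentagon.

turn left 143°, forward 5.7 m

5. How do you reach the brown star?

turn left 95°, forward 1.7 m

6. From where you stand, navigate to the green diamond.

turn left 15°, forward 5.5 m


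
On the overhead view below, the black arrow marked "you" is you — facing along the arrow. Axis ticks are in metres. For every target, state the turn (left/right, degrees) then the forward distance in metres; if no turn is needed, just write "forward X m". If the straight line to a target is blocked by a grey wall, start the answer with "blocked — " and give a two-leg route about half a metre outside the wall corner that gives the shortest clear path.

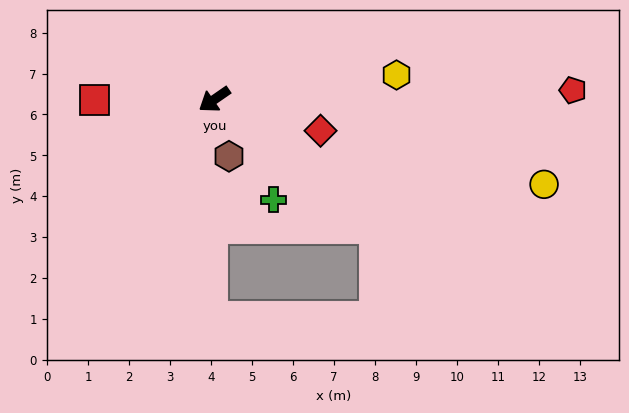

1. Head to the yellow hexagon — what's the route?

turn left 153°, forward 4.5 m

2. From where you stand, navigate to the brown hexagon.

turn left 70°, forward 1.4 m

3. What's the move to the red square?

turn right 34°, forward 2.9 m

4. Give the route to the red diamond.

turn left 129°, forward 2.7 m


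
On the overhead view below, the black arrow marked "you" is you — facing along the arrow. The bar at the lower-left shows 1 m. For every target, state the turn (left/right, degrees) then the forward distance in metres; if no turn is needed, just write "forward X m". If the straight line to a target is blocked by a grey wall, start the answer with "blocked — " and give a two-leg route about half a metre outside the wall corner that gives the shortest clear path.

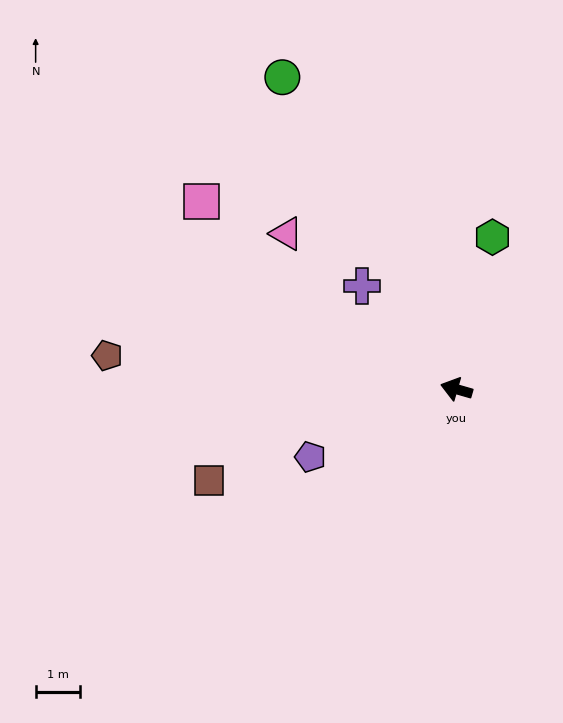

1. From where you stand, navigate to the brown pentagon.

turn left 11°, forward 7.9 m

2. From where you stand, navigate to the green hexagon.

turn right 87°, forward 3.5 m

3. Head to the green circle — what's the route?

turn right 45°, forward 8.1 m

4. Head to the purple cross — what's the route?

turn right 31°, forward 3.2 m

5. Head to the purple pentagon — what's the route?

turn left 41°, forward 3.6 m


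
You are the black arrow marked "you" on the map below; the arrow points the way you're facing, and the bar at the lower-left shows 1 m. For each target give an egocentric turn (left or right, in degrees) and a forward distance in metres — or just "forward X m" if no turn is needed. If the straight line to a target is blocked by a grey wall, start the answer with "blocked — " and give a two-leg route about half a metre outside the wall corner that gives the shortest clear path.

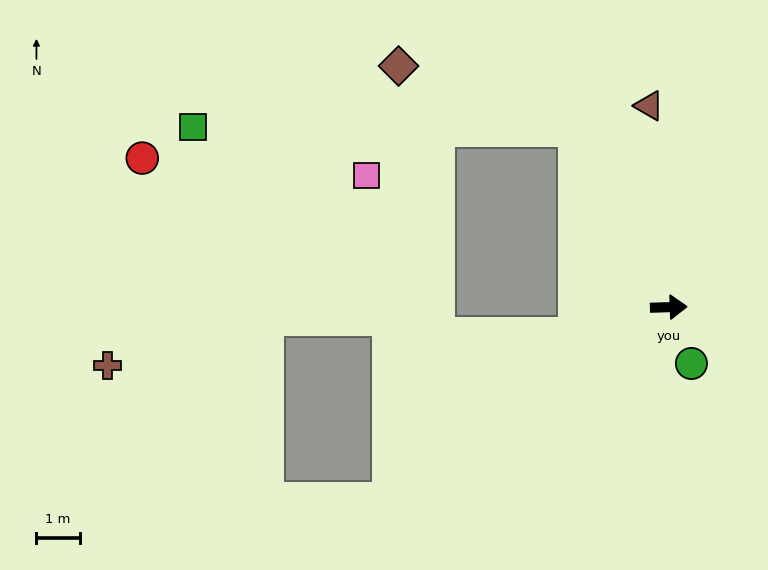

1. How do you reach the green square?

blocked — turn left 115°, forward 4.7 m, then turn left 63°, forward 8.9 m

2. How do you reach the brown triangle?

turn left 94°, forward 4.7 m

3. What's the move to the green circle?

turn right 70°, forward 1.4 m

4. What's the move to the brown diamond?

blocked — turn left 115°, forward 4.7 m, then turn left 44°, forward 4.4 m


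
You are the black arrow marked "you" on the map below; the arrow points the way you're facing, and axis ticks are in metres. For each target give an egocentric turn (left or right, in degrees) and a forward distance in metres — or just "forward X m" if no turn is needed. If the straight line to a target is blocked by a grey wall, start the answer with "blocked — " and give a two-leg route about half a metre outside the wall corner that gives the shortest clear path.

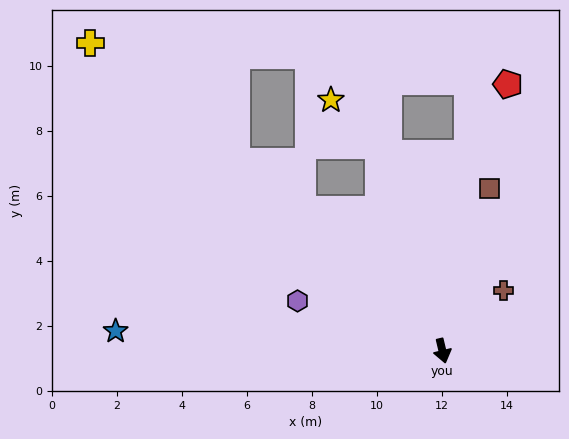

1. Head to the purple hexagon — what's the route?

turn right 122°, forward 4.7 m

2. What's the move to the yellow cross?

turn right 145°, forward 14.4 m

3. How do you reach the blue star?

turn right 107°, forward 10.1 m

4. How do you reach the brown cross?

turn left 121°, forward 2.6 m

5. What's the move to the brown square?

turn left 150°, forward 5.2 m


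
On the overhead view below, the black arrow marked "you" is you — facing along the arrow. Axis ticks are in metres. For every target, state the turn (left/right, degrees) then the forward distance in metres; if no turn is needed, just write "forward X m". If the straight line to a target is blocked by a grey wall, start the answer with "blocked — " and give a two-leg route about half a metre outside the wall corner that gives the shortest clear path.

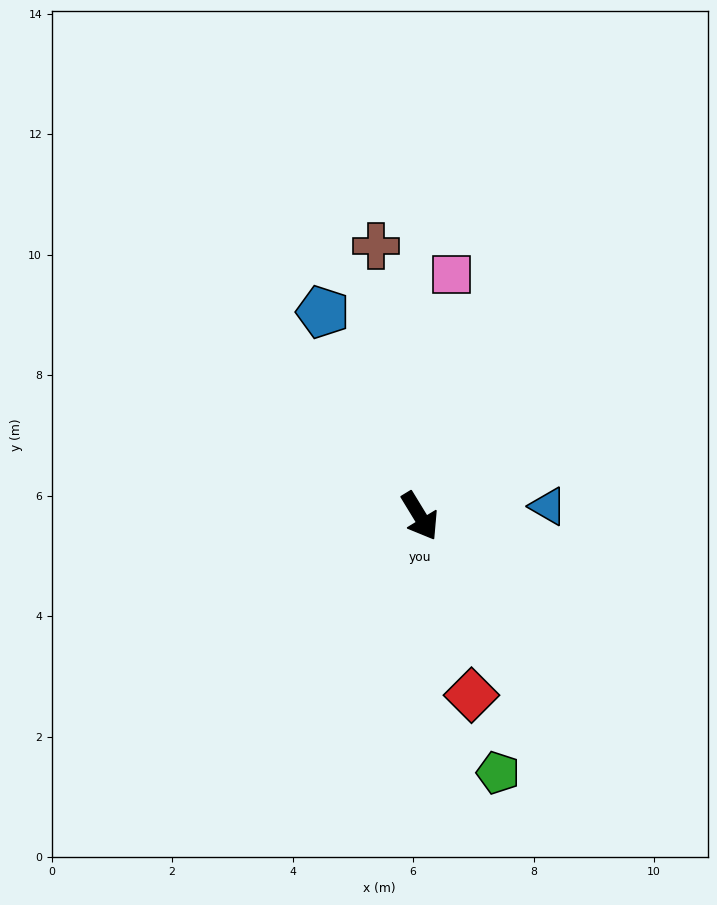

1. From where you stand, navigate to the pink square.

turn left 141°, forward 4.0 m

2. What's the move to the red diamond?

turn right 15°, forward 3.1 m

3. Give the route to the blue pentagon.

turn left 174°, forward 3.7 m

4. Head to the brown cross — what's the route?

turn left 158°, forward 4.5 m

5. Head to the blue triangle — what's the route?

turn left 63°, forward 2.1 m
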